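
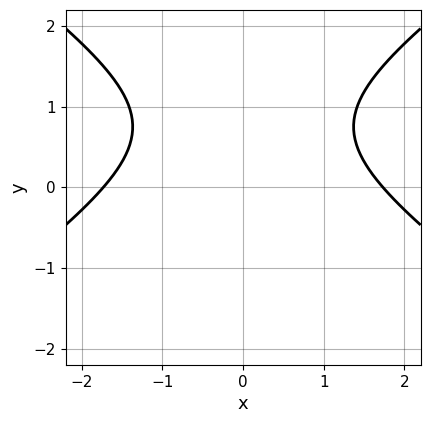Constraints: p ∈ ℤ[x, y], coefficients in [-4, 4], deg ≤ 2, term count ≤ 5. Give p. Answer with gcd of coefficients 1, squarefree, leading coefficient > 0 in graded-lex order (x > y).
x^2 - 2*y^2 + 3*y - 3

First, the degree is 2 — the shape is more complex than any degree-1 curve.
Then, symmetries: the x ↦ −x reflection is a symmetry, so x appears only in even powers.
Next, reading off the gridlines: no y-intercept at any integer in the box.
Finally, fitting integer coefficients to these (and the overall shape) gives p.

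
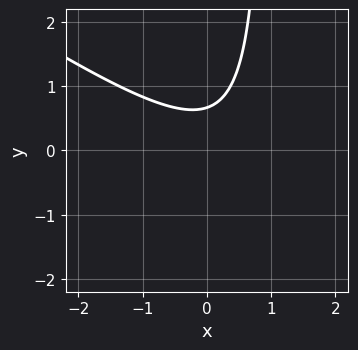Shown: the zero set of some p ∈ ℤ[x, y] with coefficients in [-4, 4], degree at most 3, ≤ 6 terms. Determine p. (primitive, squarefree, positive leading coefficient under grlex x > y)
2*x^2 + 3*x*y - x - 3*y + 2

deg p = 2. The shape is more complex than any degree-1 curve.
Reading off the gridlines: the curve avoids every integer x-axis point in the box.
Assembling these constraints gives the stated polynomial.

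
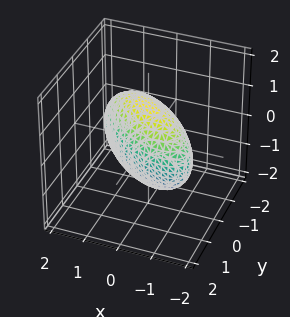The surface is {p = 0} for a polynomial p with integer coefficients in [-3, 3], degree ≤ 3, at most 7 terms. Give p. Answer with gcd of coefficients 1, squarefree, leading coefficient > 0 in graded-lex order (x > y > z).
1. deg p = 2.
2. Against the integer gridlines: the y-axis gridline crossings are at y ∈ {-1, 1}.
3. Fitting integer coefficients to these (and the overall shape) gives p.

2*x^2 + 3*x*y + 3*y^2 + 2*z^2 - 3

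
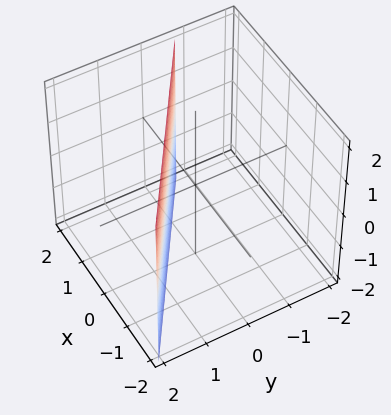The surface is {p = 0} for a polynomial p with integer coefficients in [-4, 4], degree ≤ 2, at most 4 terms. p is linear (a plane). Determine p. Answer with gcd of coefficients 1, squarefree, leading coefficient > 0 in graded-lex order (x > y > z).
First, degree: every cross-section is a straight line — this is a plane, so deg p = 1.
Next, against the integer gridlines: one x-axis crossing is at x = 1; it misses every integer gridline on the z-axis.
Finally, together with the visible shape, these determine p as stated.

2*x + 3*y - 2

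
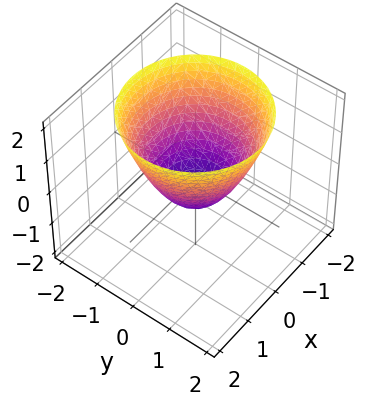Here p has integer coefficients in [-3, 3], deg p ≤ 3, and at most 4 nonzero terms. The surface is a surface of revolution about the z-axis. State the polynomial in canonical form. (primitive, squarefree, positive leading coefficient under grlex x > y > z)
(a) deg p = 2. No degree-1 surface has this shape.
(b) Symmetry: the surface is invariant under rotation about z: p = q(x² + y², z).
(c) From the visible intercepts: a circular section at z = 1 has radius between 1 and 2.
(d) Assembling these constraints gives the stated polynomial.

3*x^2 + 3*y^2 - 3*z - 2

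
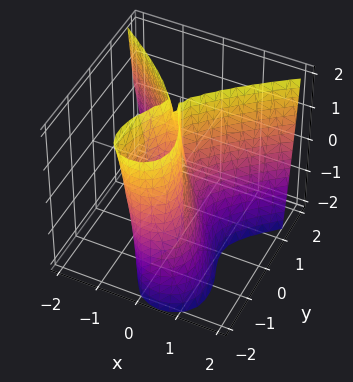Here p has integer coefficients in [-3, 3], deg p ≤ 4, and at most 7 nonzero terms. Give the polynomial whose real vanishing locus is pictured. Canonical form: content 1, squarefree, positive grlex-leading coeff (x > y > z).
First, the degree is 3 — the shape is more complex than any degree-2 surface.
Then, checking where it meets the axes: it crosses the x-axis at the gridline x = 0; the visible z-axis segment lies entirely on the surface.
Finally, putting this together gives p. Check: (0, -2, 0) on the y-axis lies on the surface, and p(0, -2, 0) = 0. ✓

y^3 - 3*x^2 - x*z + 2*y^2 + x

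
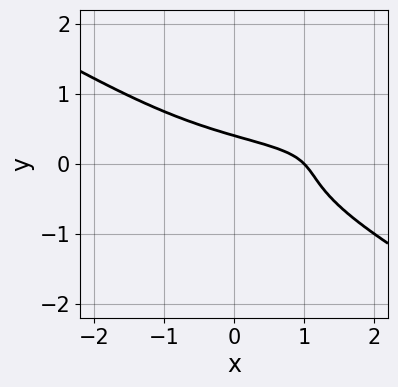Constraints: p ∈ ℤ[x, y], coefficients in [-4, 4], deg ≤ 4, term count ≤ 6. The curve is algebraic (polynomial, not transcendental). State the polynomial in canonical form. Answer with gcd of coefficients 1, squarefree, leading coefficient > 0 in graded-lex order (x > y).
First, deg p = 3. A generic line meets the curve in up to 3 points.
Next, reading off the gridlines: one x-axis crossing is at x = 1.
Finally, together with the visible shape, these determine p as stated.

x^2*y - 3*y^3 - x - 2*y + 1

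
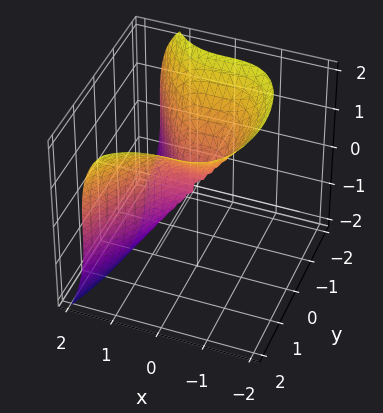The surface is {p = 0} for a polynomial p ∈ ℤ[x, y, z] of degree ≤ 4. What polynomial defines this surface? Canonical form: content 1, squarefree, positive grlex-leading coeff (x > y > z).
3*x^3 + z^3 - 3*y^2

1. deg p = 3. No degree-2 surface has this shape.
2. Reading off the gridlines: one x-axis crossing is at x = 0; one y-axis crossing is at y = 0; it meets the z-axis at z = 0 (among the integer gridlines).
3. Putting this together gives p.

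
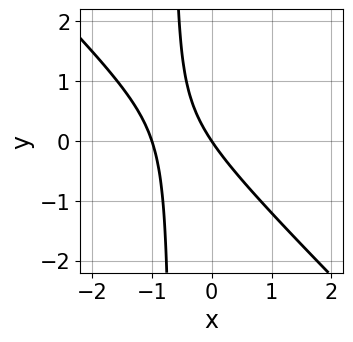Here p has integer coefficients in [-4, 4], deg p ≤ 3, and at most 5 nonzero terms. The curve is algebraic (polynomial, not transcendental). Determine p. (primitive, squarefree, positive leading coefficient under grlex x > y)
3*x^2 + 3*x*y + 3*x + 2*y

(a) deg p = 2.
(b) Observable constraints: among the integer gridlines, it crosses the x-axis at x ∈ {-1, 0}; it crosses the y-axis at the gridline y = 0.
(c) Putting this together gives p.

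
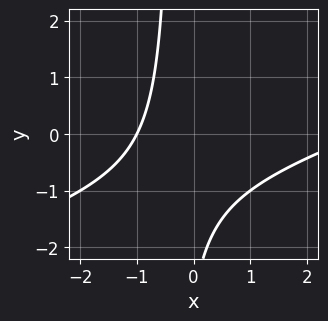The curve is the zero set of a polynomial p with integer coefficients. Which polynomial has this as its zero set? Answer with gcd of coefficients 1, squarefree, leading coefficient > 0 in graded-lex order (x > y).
x^2 - 3*x*y - 2*x - y - 3

1. Degree: no degree-1 curve has this shape, so deg p = 2.
2. From the axis intercepts and sections: the curve avoids every integer y-axis point in the box; it meets the x-axis at x = -1 (among the integer gridlines).
3. Fitting integer coefficients to these (and the overall shape) gives p.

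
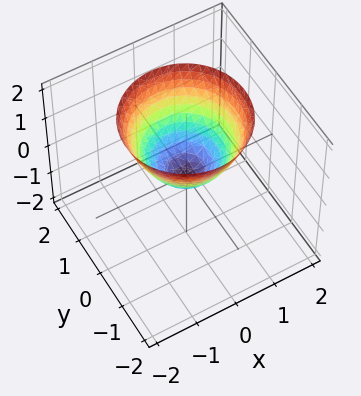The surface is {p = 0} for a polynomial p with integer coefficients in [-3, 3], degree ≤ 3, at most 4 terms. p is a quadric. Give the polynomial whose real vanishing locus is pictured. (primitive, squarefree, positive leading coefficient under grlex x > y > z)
x^2 + y^2 - z

First, deg p = 2. A single bowl opening along one axis; a quadric.
Then, symmetries: rotational symmetry about the z-axis ⇒ p depends on x, y only through x² + y².
Next, against the integer gridlines: a circular section at z = 2 has radius between 1 and 2; it meets the z-axis at z = 0 (among the integer gridlines).
Finally, fitting integer coefficients to these (and the overall shape) gives p.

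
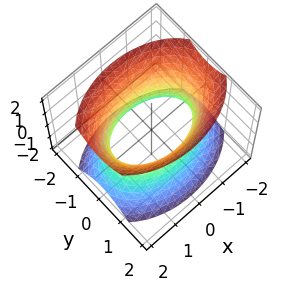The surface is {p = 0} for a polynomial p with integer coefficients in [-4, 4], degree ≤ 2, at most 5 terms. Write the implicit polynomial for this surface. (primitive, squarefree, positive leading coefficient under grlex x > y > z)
Degree: one connected sheet with a waist; a quadric, so deg p = 2.
Symmetries: mirror symmetry x ↦ −x ⇒ only even powers of x; mirror symmetry z ↦ −z ⇒ only even powers of z; it's symmetric under y → −y, forcing even powers of y.
From the visible intercepts: the y-axis gridline crossings are at y ∈ {-1, 1}; no z-intercept at any integer in the box.
Solving for integer coefficients yields p as stated.

x^2 + 2*y^2 - z^2 - 2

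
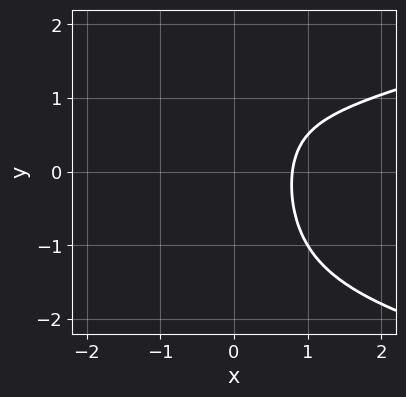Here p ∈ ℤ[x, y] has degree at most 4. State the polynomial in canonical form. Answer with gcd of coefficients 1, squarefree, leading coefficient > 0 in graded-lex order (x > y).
2*x^2*y^2 - 2*x^3 + 2*x^2*y - x*y + 1

The degree is 4 — the shape is more complex than any degree-3 curve.
Observable constraints: the curve avoids every integer y-axis point in the box.
The integer polynomial consistent with all of this is the stated p.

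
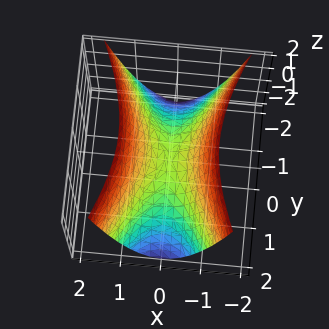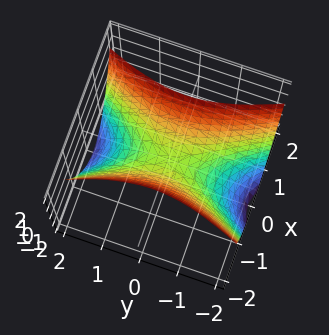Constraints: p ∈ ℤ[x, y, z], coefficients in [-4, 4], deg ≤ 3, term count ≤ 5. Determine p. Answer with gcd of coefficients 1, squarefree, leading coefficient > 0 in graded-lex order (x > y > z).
3*x^2 - y^2 - 2*z

First, the degree is 2 — a hyperbolic paraboloid; a quadric.
Then, symmetries: mirror symmetry x ↦ −x ⇒ only even powers of x; mirror symmetry y ↦ −y ⇒ only even powers of y.
Then, from the visible intercepts: it meets the z-axis at z = 0 (among the integer gridlines); it meets the y-axis at y = 0 (among the integer gridlines).
Finally, putting this together gives p.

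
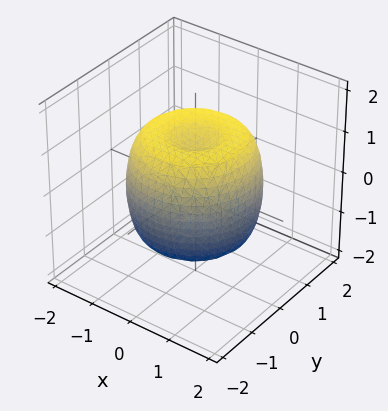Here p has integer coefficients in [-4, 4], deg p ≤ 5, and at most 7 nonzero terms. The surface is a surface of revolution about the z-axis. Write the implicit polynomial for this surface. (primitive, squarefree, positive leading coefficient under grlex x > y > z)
2*x^4 + 4*x^2*y^2 + 2*y^4 - 3*x^2 - 3*y^2 + 2*z^2 - 2

First, the degree is 4 — no degree-3 surface has this shape.
Next, symmetries: rotational symmetry about the z-axis ⇒ p depends on x, y only through x² + y².
Next, observable constraints: a circular section at z = -1 has radius between 1 and 2; the z-axis gridline crossings are at z ∈ {-1, 1}.
Finally, solving for integer coefficients yields p as stated.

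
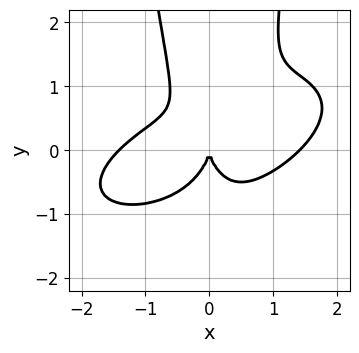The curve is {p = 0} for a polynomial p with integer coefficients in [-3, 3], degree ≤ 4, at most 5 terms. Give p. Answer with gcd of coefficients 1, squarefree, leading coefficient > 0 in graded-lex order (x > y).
1. Degree: a generic line meets the curve in up to 4 points, so deg p = 4.
2. Observable constraints: one y-axis crossing is at y = 0; one x-axis crossing is at x = 0.
3. Fitting integer coefficients to these (and the overall shape) gives p.

x^4 - 2*x^3*y + 3*x^2*y^2 - y^3 - 2*x^2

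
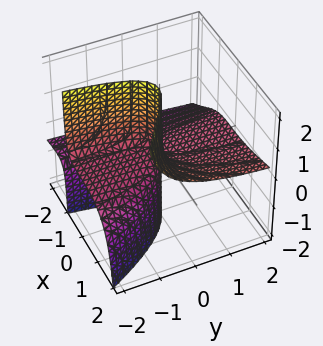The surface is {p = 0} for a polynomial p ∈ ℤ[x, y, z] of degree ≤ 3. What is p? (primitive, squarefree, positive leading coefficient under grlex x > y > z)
x^3 - 3*x^2*z - 2*x*y*z - 3*y*z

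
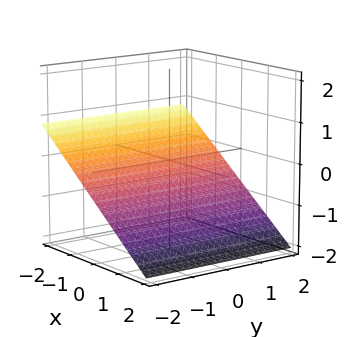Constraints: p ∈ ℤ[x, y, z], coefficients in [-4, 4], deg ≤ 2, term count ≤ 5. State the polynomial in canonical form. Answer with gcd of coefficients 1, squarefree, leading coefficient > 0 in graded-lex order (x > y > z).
2*x + 3*z + 2

1. Degree: every cross-section is a straight line — this is a plane, so deg p = 1.
2. Observable constraints: one x-axis crossing is at x = -1; the surface avoids every integer y-axis point in the box.
3. Putting this together gives p.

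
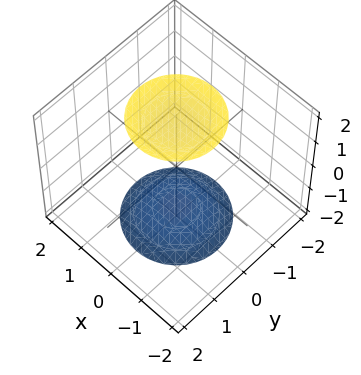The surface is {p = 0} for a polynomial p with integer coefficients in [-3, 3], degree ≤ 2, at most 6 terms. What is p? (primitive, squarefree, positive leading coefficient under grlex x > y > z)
1. I count 2 distinct pieces.
2. Degree: a generic line meets the surface in up to 2 points, so deg p = 2.
3. By symmetry, the surface is invariant under rotation about z: p = q(x² + y², z).
4. From the visible intercepts: it misses every integer gridline on the y-axis; it misses every integer gridline on the x-axis; a circular section at z = 2 has radius exactly 1.
5. Fitting integer coefficients to these (and the overall shape) gives p.

x^2 + y^2 - z^2 + 3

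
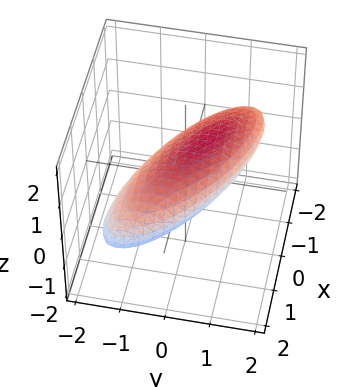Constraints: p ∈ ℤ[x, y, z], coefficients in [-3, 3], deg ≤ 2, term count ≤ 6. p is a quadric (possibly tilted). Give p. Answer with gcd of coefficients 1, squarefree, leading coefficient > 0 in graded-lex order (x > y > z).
x^2 + 2*x*y + 2*y^2 - y*z + 3*z^2 - 2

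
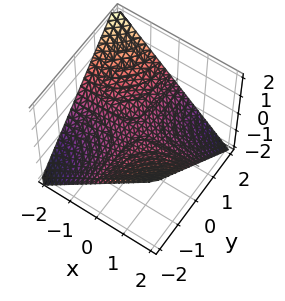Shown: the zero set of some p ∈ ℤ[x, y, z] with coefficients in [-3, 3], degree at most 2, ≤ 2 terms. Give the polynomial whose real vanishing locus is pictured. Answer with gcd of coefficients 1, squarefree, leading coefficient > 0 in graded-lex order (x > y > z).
x*y + 2*z

First, deg p = 2. A hyperbolic paraboloid; a quadric.
Then, against the integer gridlines: the visible y-axis segment lies entirely on the surface; it crosses the z-axis at the gridline z = 0; every point of the x-axis in the box is on the surface.
Finally, fitting integer coefficients to these (and the overall shape) gives p.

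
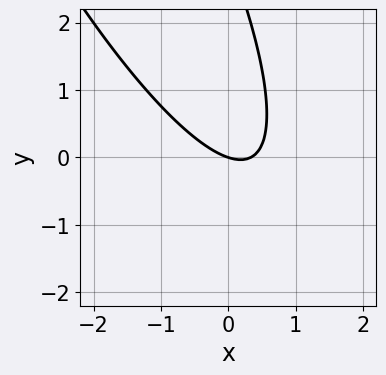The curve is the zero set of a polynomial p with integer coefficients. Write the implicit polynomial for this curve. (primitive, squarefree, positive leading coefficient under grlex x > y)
3*x^2 + 3*x*y + y^2 - x - 3*y

(a) Degree: a generic line meets the curve in up to 2 points, so deg p = 2.
(b) From the visible intercepts: it crosses the y-axis at the gridline y = 0; it crosses the x-axis at the gridline x = 0.
(c) Assembling these constraints gives the stated polynomial.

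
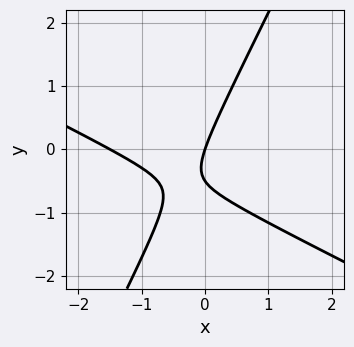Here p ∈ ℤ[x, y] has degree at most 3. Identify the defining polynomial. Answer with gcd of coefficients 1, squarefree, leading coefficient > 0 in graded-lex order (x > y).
(a) deg p = 2.
(b) Observable constraints: one y-axis crossing is at y = 0; one x-axis crossing is at x = 0.
(c) Putting this together gives p.

2*x^2 + 3*x*y - 2*y^2 + 3*x - y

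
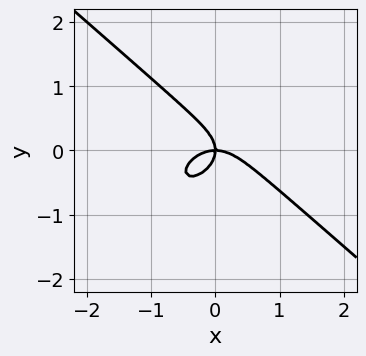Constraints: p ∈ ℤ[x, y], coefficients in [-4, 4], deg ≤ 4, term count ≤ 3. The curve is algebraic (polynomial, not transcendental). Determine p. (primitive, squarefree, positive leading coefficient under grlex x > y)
Degree: the shape is more complex than any degree-2 curve, so deg p = 3.
From the visible intercepts: one x-axis crossing is at x = 0; it meets the y-axis at y = 0 (among the integer gridlines).
Putting this together gives p.

2*x^3 + 3*y^3 + 2*x*y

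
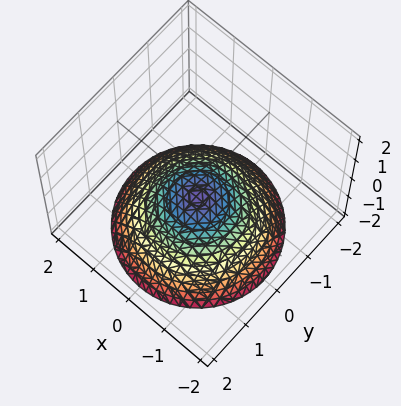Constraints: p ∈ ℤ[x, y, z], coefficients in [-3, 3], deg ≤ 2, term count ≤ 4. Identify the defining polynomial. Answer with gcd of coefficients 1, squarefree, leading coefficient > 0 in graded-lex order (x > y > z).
First, deg p = 2. No degree-1 surface has this shape.
Next, by symmetry, the z-axis is an axis of rotation, so x and y enter only as x² + y².
Then, reading off the gridlines: the surface avoids every integer x-axis point in the box; it misses every integer gridline on the y-axis; a circular section at z = -1 has radius exactly 1.
Finally, these observations pin down the coefficients.

x^2 + y^2 + 2*z + 1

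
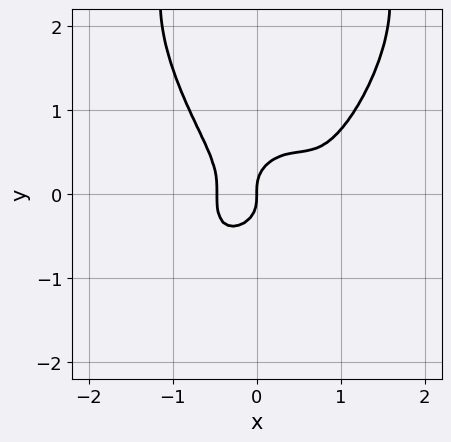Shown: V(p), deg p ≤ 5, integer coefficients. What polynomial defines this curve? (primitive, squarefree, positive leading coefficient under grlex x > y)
The degree is 4 — a generic line meets the curve in up to 4 points.
Against the integer gridlines: one y-axis crossing is at y = 0; it crosses the x-axis at the gridline x = 0.
Fitting integer coefficients to these (and the overall shape) gives p.

3*x^4 + y^4 - 3*x^3 - 3*y^3 + x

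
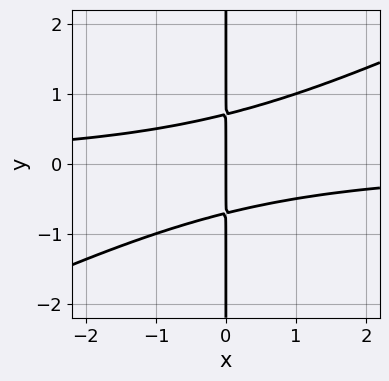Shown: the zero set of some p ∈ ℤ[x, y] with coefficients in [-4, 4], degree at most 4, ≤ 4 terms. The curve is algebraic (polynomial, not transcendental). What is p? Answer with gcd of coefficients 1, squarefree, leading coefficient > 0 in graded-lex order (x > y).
x^2*y - 2*x*y^2 + x

(a) deg p = 3. The shape is more complex than any degree-2 curve.
(b) From the visible intercepts: every point of the y-axis in the box is on the curve; it crosses the x-axis at the gridline x = 0.
(c) The integer polynomial consistent with all of this is the stated p.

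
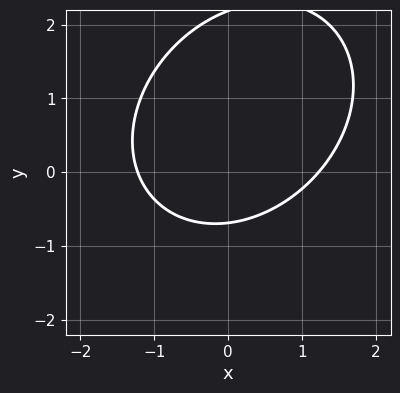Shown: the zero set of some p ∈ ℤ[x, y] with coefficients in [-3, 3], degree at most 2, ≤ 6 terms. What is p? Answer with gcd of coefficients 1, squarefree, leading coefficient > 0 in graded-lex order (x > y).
(a) deg p = 2.
(b) Matching integer coefficients to the picture gives p.

2*x^2 - x*y + 2*y^2 - 3*y - 3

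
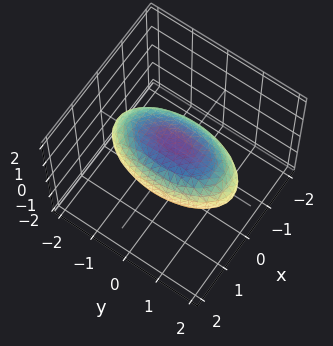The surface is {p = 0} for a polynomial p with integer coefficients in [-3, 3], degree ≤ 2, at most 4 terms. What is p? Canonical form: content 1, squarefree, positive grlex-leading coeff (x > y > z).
3*x^2 + y^2 + 3*z^2 - 3

First, the degree is 2 — bounded and convex; a quadric.
Next, symmetries: it's symmetric under y → −y, forcing even powers of y; the x ↦ −x reflection is a symmetry, so x appears only in even powers; mirror symmetry z ↦ −z ⇒ only even powers of z.
Then, checking where it meets the axes: among the integer gridlines, it crosses the x-axis at x ∈ {-1, 1}; among the integer gridlines, it crosses the z-axis at z ∈ {-1, 1}.
Finally, solving for integer coefficients yields p as stated.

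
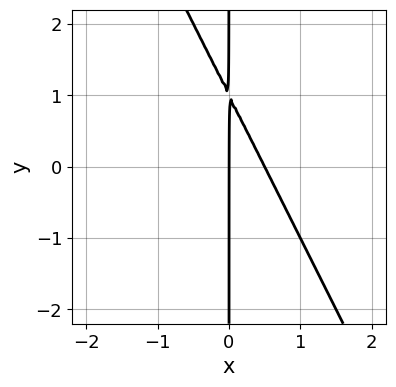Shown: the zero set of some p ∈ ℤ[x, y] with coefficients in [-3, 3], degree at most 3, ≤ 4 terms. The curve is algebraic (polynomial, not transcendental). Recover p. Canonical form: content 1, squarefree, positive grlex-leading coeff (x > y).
(a) Degree: a generic line meets the curve in up to 2 points, so deg p = 2.
(b) From the axis intercepts and sections: it meets the x-axis at x = 0 (among the integer gridlines); the visible y-axis segment lies entirely on the curve.
(c) Together with the visible shape, these determine p as stated.

2*x^2 + x*y - x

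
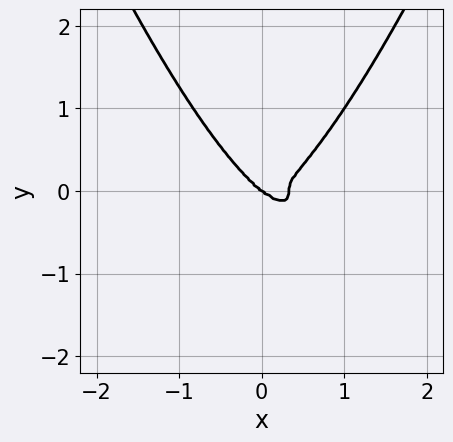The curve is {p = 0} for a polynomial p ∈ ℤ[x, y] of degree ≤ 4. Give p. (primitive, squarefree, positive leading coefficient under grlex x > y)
3*x^4 - x^3 - 2*y^3

1. Degree: no degree-3 curve has this shape, so deg p = 4.
2. Observable constraints: it crosses the y-axis at the gridline y = 0; it crosses the x-axis at the gridline x = 0.
3. These observations pin down the coefficients.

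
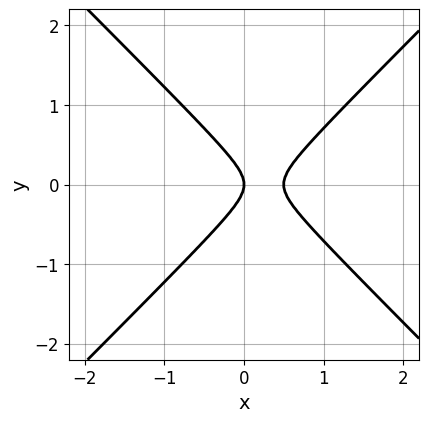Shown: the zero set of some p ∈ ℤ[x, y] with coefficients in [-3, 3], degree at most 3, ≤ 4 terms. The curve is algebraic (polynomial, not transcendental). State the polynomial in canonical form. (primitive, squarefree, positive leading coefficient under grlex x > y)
(a) The degree is 2 — a generic line meets the curve in up to 2 points.
(b) Symmetries: the y ↦ −y reflection is a symmetry, so y appears only in even powers.
(c) From the axis intercepts and sections: it crosses the y-axis at the gridline y = 0; it crosses the x-axis at the gridline x = 0.
(d) Solving for integer coefficients yields p as stated.

2*x^2 - 2*y^2 - x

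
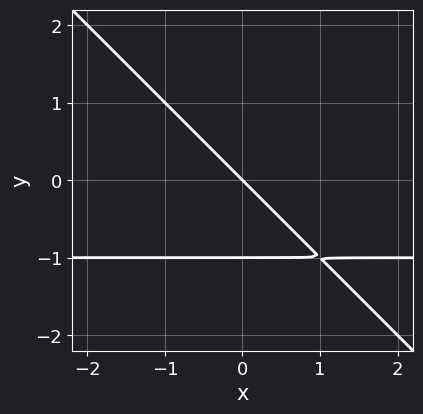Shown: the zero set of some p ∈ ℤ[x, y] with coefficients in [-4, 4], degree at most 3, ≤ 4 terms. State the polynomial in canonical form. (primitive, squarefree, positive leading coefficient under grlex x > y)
x*y + y^2 + x + y

deg p = 2. No degree-1 curve has this shape.
Checking where it meets the axes: the y-axis gridline crossings are at y ∈ {-1, 0}; it crosses the x-axis at the gridline x = 0.
Matching integer coefficients to the picture gives p.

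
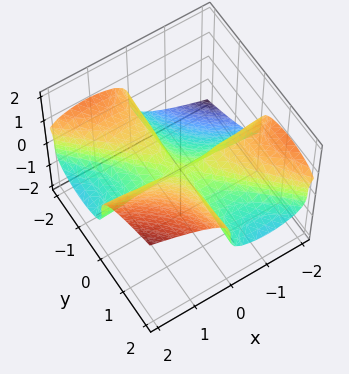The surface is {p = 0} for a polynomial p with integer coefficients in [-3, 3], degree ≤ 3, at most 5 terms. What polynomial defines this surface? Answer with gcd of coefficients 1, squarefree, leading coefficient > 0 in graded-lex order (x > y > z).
1. The degree is 3 — no degree-2 surface has this shape.
2. Against the integer gridlines: every point of the y-axis in the box is on the surface; every point of the x-axis in the box is on the surface.
3. These observations pin down the coefficients.

x^2*y + x*y^2 - 3*z^3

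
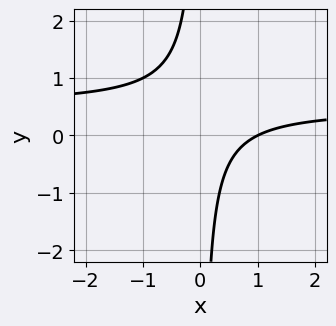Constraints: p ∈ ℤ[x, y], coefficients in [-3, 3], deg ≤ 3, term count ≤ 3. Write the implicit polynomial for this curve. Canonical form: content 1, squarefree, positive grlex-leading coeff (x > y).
1. The degree is 2 — the shape is more complex than any degree-1 curve.
2. From the axis intercepts and sections: no y-intercept at any integer in the box; one x-axis crossing is at x = 1.
3. These observations pin down the coefficients.

2*x*y - x + 1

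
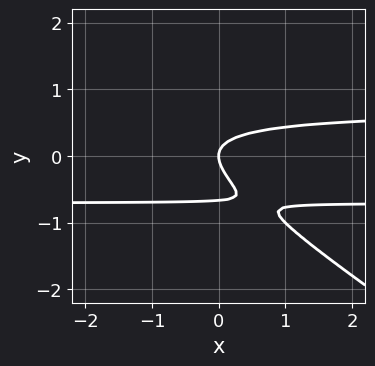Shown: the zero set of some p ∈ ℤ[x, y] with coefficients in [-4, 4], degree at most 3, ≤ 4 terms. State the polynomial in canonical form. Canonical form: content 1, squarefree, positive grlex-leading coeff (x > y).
First, deg p = 3. A generic line meets the curve in up to 3 points.
Next, reading off the gridlines: it meets the y-axis at y = 0 (among the integer gridlines); one x-axis crossing is at x = 0.
Finally, solving for integer coefficients yields p as stated.

2*x*y^2 + 3*y^3 + 2*y^2 - x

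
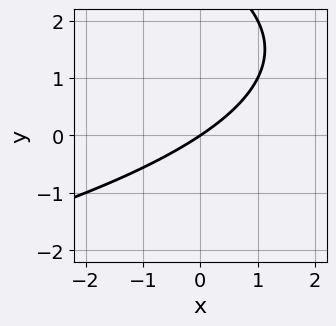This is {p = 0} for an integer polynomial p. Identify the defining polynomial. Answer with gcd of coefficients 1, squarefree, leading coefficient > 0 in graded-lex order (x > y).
y^2 + 2*x - 3*y

First, the degree is 2 — no degree-1 curve has this shape.
Next, observable constraints: one x-axis crossing is at x = 0; it meets the y-axis at y = 0 (among the integer gridlines).
Finally, these observations pin down the coefficients.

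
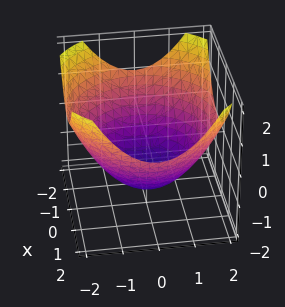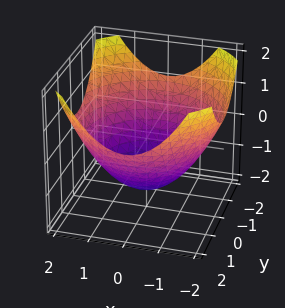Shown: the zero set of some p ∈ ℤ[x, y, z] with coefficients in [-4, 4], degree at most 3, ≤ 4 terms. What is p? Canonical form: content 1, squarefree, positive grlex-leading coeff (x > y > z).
Degree: a generic line meets the surface in up to 2 points, so deg p = 2.
Symmetries: every cross-section ⟂ z is a circle, so x, y appear only via x² + y².
From the visible intercepts: a circular section at z = -1 has radius exactly 1.
Fitting integer coefficients to these (and the overall shape) gives p.

x^2 + y^2 - 2*z - 3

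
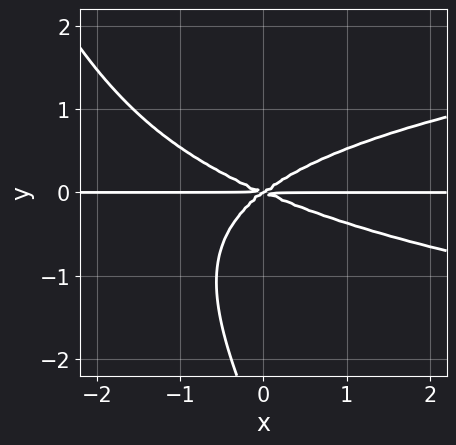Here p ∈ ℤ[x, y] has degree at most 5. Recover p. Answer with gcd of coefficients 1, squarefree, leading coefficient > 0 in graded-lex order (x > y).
2*x*y^3 + y^4 - x^2*y - x*y^2 + 3*y^3

(a) deg p = 4. The shape is more complex than any degree-3 curve.
(b) Against the integer gridlines: every point of the x-axis in the box is on the curve; one y-axis crossing is at y = 0.
(c) Together with the visible shape, these determine p as stated.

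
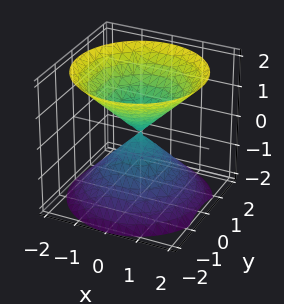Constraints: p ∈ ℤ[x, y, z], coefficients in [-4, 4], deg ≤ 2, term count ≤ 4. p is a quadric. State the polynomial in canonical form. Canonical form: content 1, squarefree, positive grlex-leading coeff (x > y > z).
x^2 + y^2 - z^2

The picture has 2 separate pieces. Treating them together as one polynomial.
Degree: a double cone through the origin; a quadric, so deg p = 2.
Symmetries: rotational symmetry about the z-axis ⇒ p depends on x, y only through x² + y²; the z ↦ −z reflection is a symmetry, so z appears only in even powers.
Reading off the gridlines: a circular section at z = 1 has radius exactly 1; one x-axis crossing is at x = 0; it crosses the z-axis at the gridline z = 0.
Solving for integer coefficients yields p as stated.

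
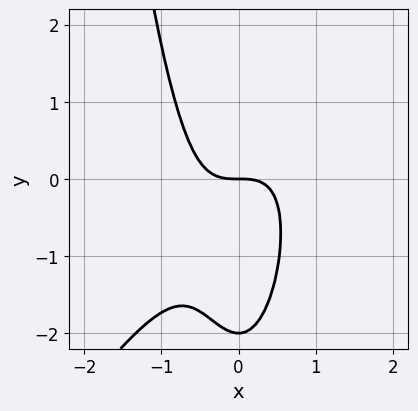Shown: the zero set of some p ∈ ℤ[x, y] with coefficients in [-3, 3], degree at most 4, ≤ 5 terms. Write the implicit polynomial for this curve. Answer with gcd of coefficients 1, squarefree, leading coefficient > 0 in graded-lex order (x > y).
First, the degree is 3 — a generic line meets the curve in up to 3 points.
Next, from the axis intercepts and sections: among the integer gridlines, it crosses the y-axis at y ∈ {-2, 0}; it meets the x-axis at x = 0 (among the integer gridlines).
Finally, together with the visible shape, these determine p as stated.

3*x^3 - 2*x^2*y + y^2 + 2*y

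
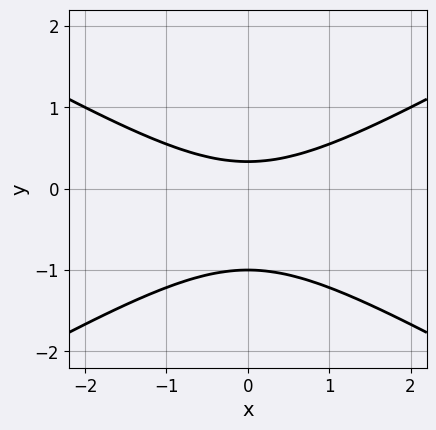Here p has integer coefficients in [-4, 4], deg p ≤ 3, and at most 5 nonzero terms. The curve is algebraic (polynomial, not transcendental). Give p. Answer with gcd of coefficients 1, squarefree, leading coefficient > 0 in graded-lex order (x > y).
x^2 - 3*y^2 - 2*y + 1

First, degree: no degree-1 curve has this shape, so deg p = 2.
Then, symmetries: mirror symmetry x ↦ −x ⇒ only even powers of x.
Next, observable constraints: it crosses the y-axis at the gridline y = -1; no x-intercept at any integer in the box.
Finally, assembling these constraints gives the stated polynomial.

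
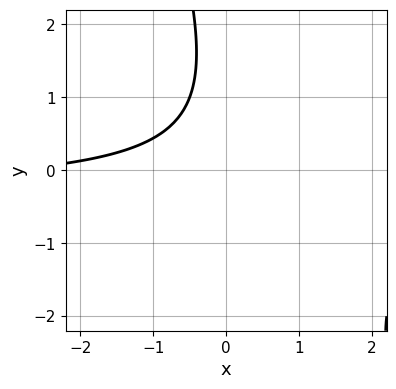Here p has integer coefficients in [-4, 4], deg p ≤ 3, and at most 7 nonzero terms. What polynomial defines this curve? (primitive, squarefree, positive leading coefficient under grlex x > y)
1. The degree is 2 — the shape is more complex than any degree-1 curve.
2. Checking where it meets the axes: the curve avoids every integer x-axis point in the box; the curve avoids every integer y-axis point in the box.
3. Matching integer coefficients to the picture gives p.

3*x*y + y^2 + x - 2*y + 3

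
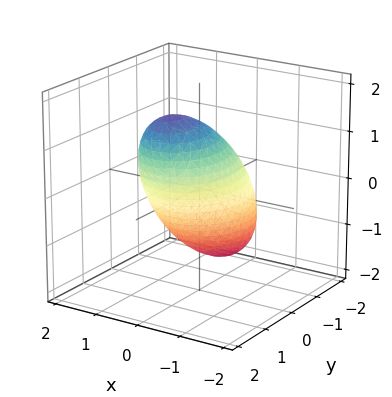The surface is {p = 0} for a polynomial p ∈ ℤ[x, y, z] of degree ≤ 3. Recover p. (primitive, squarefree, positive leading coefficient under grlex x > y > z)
The degree is 2 — a generic line meets the surface in up to 2 points.
Against the integer gridlines: the x-axis gridline crossings are at x ∈ {-1, 1}.
Assembling these constraints gives the stated polynomial.

3*x^2 + x*z + 2*y^2 - 3*y*z + 2*z^2 - 3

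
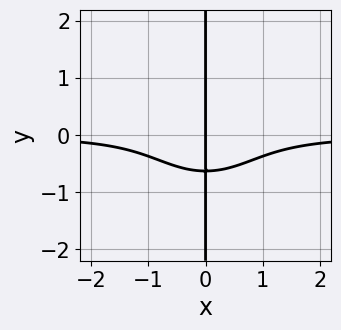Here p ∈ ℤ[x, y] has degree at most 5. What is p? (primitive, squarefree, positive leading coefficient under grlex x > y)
3*x^3*y + 3*x*y^3 + 2*x*y + 2*x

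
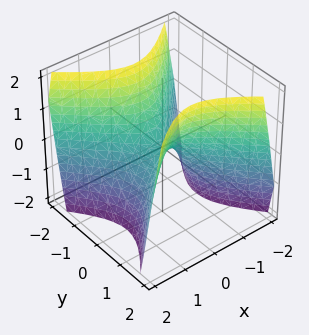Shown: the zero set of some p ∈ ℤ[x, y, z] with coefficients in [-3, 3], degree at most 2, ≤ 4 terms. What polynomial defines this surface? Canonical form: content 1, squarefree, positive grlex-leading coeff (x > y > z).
3*x^2 - 3*y^2 + 2*z

1. The degree is 2 — a hyperbolic paraboloid; a quadric.
2. Symmetries: the y ↦ −y reflection is a symmetry, so y appears only in even powers; it's symmetric under x → −x, forcing even powers of x.
3. From the axis intercepts and sections: one x-axis crossing is at x = 0; it crosses the z-axis at the gridline z = 0.
4. The integer polynomial consistent with all of this is the stated p.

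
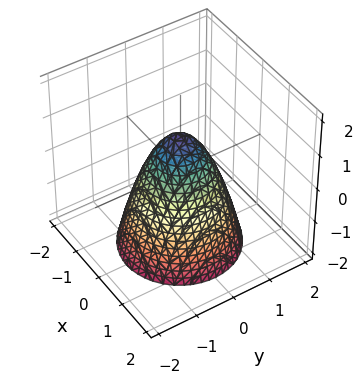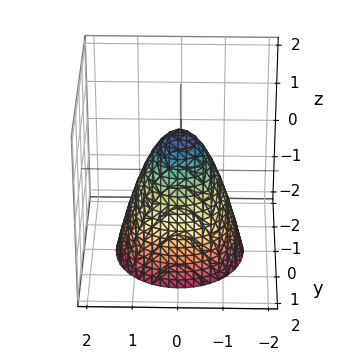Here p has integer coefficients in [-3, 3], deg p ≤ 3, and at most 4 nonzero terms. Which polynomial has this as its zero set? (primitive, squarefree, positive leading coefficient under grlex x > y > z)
First, deg p = 2. No degree-1 surface has this shape.
Then, symmetries: the z-axis is an axis of rotation, so x and y enter only as x² + y².
Next, from the visible intercepts: a circular section at z = -2 has radius between 1 and 2; it crosses the z-axis at the gridline z = 1.
Finally, the integer polynomial consistent with all of this is the stated p.

3*x^2 + 3*y^2 + 2*z - 2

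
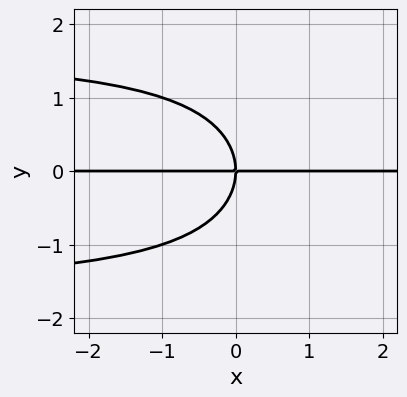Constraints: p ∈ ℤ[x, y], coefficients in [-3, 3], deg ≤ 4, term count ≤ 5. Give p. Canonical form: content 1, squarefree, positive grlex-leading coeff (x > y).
x*y^3 - 2*y^3 - 3*x*y

(a) The degree is 4 — no degree-3 curve has this shape.
(b) From the visible intercepts: the visible x-axis segment lies entirely on the curve; it crosses the y-axis at the gridline y = 0.
(c) Together with the visible shape, these determine p as stated.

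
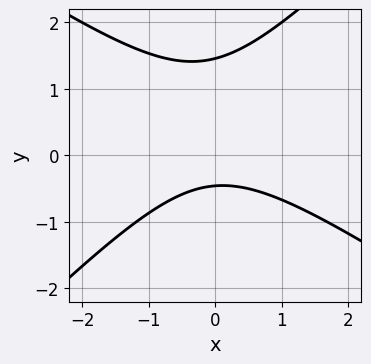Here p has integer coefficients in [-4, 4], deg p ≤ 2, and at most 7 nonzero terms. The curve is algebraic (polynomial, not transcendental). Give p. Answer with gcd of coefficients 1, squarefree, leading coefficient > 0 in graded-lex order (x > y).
2*x^2 + x*y - 3*y^2 + 3*y + 2

First, deg p = 2.
Then, checking where it meets the axes: it misses every integer gridline on the x-axis.
Finally, the integer polynomial consistent with all of this is the stated p.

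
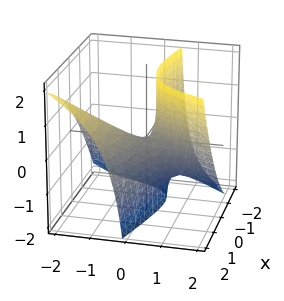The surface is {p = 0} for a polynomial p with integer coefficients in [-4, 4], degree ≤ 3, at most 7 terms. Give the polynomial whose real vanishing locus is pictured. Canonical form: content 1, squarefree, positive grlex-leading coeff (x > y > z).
x^2 + 3*x*y - y^2 - 3*y*z + z

Degree: the shape is more complex than any degree-1 surface, so deg p = 2.
From the axis intercepts and sections: it crosses the y-axis at the gridline y = 0; it meets the x-axis at x = 0 (among the integer gridlines).
Solving for integer coefficients yields p as stated.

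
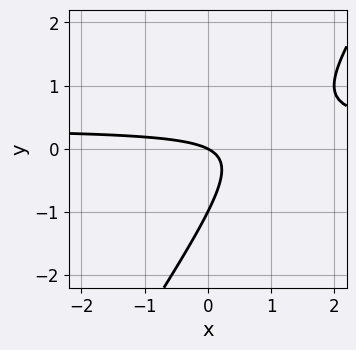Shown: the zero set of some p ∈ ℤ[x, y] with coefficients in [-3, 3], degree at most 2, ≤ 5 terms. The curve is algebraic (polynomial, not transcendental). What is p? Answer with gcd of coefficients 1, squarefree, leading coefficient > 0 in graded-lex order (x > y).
The degree is 2 — a generic line meets the curve in up to 2 points.
Checking where it meets the axes: the y-axis gridline crossings are at y ∈ {-1, 0}; one x-axis crossing is at x = 0.
Together with the visible shape, these determine p as stated.

3*x*y - 2*y^2 - x - 2*y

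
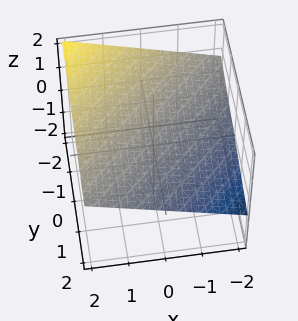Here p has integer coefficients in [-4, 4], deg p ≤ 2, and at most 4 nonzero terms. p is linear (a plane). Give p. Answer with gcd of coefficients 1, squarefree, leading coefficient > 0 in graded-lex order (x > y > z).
The degree is 1 — every cross-section is a straight line — this is a plane.
Checking where it meets the axes: one y-axis crossing is at y = 2; one x-axis crossing is at x = -2.
Solving for integer coefficients yields p as stated.

x - y - 3*z + 2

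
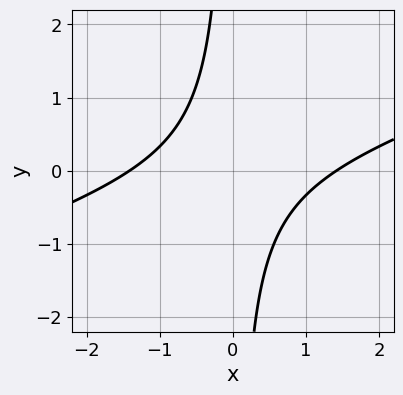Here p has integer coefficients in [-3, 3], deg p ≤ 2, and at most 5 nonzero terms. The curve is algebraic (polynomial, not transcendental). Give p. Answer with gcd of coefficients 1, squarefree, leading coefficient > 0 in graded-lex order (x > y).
x^2 - 3*x*y - 2

(a) The degree is 2 — a generic line meets the curve in up to 2 points.
(b) From the axis intercepts and sections: the curve avoids every integer y-axis point in the box.
(c) Putting this together gives p.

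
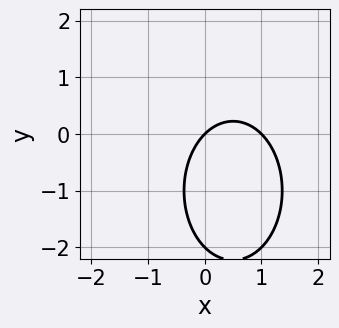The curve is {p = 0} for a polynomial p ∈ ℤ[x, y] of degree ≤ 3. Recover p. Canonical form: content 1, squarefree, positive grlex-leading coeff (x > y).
The degree is 2 — no degree-1 curve has this shape.
Reading off the gridlines: among the integer gridlines, it crosses the x-axis at x ∈ {0, 1}; among the integer gridlines, it crosses the y-axis at y ∈ {-2, 0}.
Together with the visible shape, these determine p as stated.

2*x^2 + y^2 - 2*x + 2*y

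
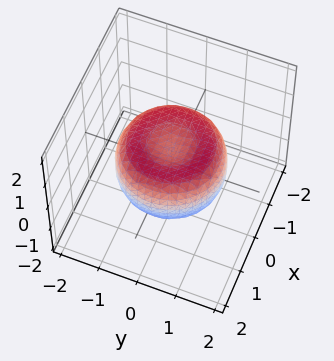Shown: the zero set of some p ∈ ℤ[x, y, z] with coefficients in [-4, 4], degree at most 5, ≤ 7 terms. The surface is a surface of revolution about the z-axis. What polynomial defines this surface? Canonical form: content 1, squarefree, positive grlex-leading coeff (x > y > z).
2*x^4 + 4*x^2*y^2 + 2*y^4 - 3*x^2 - 3*y^2 + 3*z^2 - 1

1. deg p = 4.
2. Symmetry: the surface is invariant under rotation about z: p = q(x² + y², z).
3. From the visible intercepts: a circular section at z = 0 has radius between 1 and 2.
4. These observations pin down the coefficients.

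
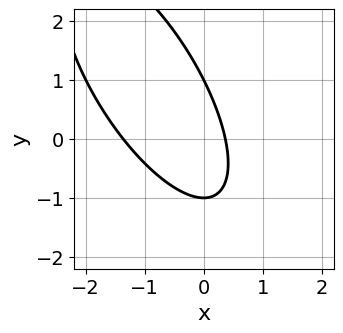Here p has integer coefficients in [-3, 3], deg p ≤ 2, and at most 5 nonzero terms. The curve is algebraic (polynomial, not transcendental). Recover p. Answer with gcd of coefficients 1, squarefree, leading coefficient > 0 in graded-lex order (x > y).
2*x^2 + 2*x*y + y^2 + 2*x - 1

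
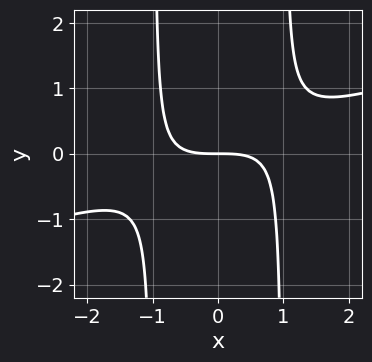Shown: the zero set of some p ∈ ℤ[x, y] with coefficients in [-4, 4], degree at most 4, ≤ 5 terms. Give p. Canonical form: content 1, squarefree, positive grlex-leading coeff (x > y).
1. The degree is 3 — a generic line meets the curve in up to 3 points.
2. Observable constraints: it meets the y-axis at y = 0 (among the integer gridlines); it crosses the x-axis at the gridline x = 0.
3. Matching integer coefficients to the picture gives p.

x^3 - 3*x^2*y + 3*y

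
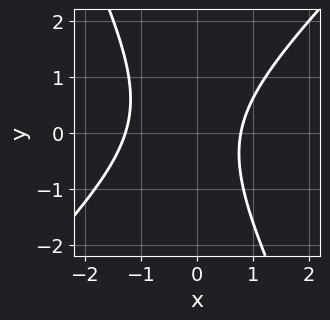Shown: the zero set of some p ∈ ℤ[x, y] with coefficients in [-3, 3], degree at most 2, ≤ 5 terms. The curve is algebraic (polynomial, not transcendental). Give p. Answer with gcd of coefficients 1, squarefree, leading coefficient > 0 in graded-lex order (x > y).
deg p = 2. The shape is more complex than any degree-1 curve.
From the visible intercepts: the curve avoids every integer y-axis point in the box.
Fitting integer coefficients to these (and the overall shape) gives p.

2*x^2 - x*y - y^2 + x - 2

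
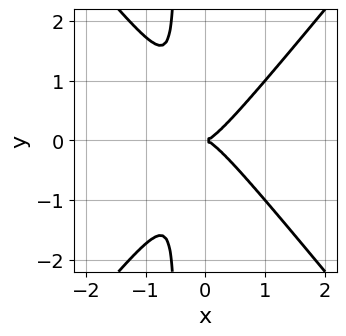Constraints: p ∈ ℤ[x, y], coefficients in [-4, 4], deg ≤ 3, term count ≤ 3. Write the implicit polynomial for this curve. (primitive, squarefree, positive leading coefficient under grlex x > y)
First, the degree is 3 — no degree-2 curve has this shape.
Next, symmetries: the y ↦ −y reflection is a symmetry, so y appears only in even powers.
Next, observable constraints: it meets the y-axis at y = 0 (among the integer gridlines); one x-axis crossing is at x = 0.
Finally, the integer polynomial consistent with all of this is the stated p.

3*x^3 - 2*x*y^2 - y^2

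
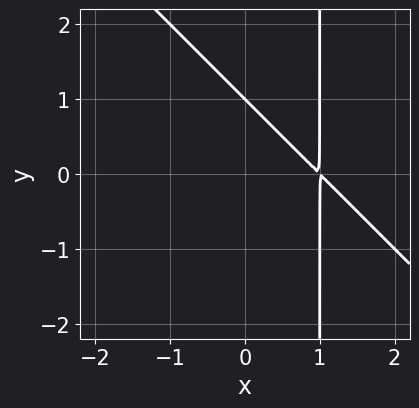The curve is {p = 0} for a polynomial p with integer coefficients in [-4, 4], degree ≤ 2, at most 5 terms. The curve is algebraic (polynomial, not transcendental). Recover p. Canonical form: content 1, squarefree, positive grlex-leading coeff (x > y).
First, deg p = 2.
Then, observable constraints: one y-axis crossing is at y = 1.
Finally, fitting integer coefficients to these (and the overall shape) gives p.

x^2 + x*y - 2*x - y + 1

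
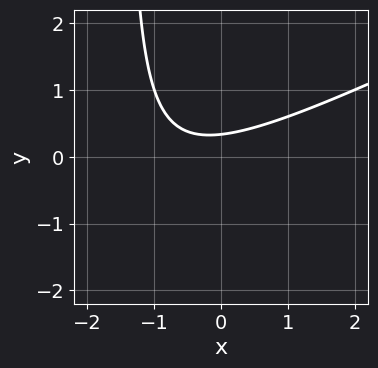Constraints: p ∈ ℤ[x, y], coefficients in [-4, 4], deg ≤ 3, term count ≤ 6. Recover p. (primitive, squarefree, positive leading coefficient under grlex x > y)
x^2 - 2*x*y + x - 3*y + 1

1. deg p = 2.
2. Observable constraints: the curve avoids every integer x-axis point in the box.
3. Solving for integer coefficients yields p as stated.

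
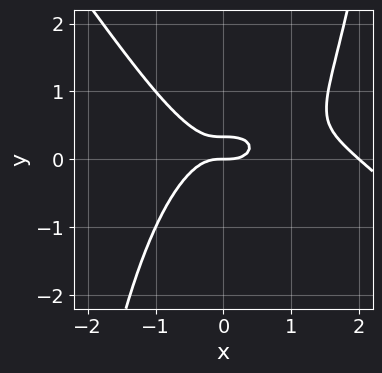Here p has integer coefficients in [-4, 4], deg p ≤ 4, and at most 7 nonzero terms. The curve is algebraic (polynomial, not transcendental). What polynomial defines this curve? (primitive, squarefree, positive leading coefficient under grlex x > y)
x^4 + x^3*y - 2*x^3 - 3*y^2 + y

(a) The degree is 4 — a generic line meets the curve in up to 4 points.
(b) Observable constraints: it crosses the y-axis at the gridline y = 0; among the integer gridlines, it crosses the x-axis at x ∈ {0, 2}.
(c) Solving for integer coefficients yields p as stated.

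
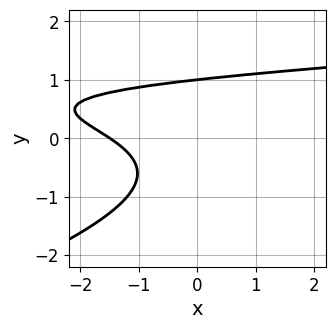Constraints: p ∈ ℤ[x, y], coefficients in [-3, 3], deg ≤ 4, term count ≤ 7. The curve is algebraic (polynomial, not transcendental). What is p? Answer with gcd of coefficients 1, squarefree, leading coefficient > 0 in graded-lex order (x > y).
(a) The degree is 3 — no degree-2 curve has this shape.
(b) From the axis intercepts and sections: it crosses the y-axis at the gridline y = 1.
(c) These observations pin down the coefficients.

x*y^2 - 3*y^3 - 2*x*y + 2*x + 3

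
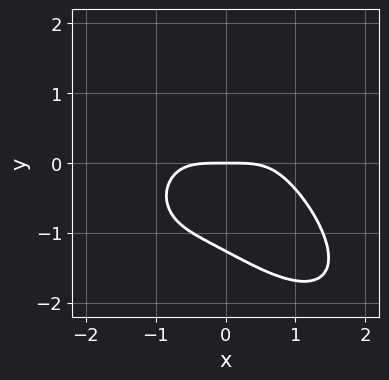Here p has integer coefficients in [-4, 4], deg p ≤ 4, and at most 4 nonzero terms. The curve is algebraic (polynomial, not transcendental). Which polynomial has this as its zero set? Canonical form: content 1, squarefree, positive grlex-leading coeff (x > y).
x^4 + y^4 - 2*x*y^2 + 2*y

Degree: no degree-3 curve has this shape, so deg p = 4.
From the axis intercepts and sections: it meets the x-axis at x = 0 (among the integer gridlines); it meets the y-axis at y = 0 (among the integer gridlines).
The integer polynomial consistent with all of this is the stated p.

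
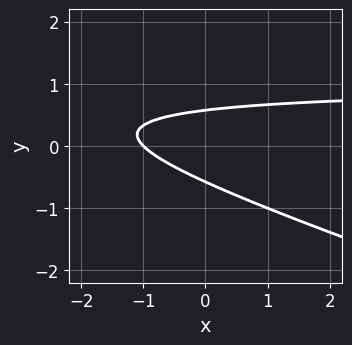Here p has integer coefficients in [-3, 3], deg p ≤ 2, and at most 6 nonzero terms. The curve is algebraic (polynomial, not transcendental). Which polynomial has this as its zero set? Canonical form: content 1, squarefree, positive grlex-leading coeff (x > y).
x*y + 3*y^2 - x - 1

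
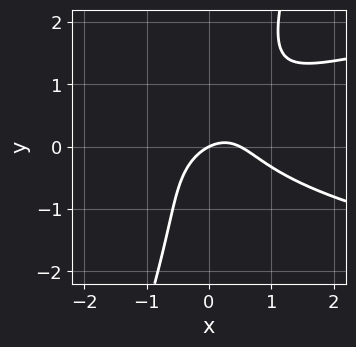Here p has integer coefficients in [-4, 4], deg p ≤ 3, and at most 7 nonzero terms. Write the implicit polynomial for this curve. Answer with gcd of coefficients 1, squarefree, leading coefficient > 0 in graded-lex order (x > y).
3*x*y^2 - y^3 - 2*x^2 + x - 2*y

The degree is 3 — no degree-2 curve has this shape.
From the visible intercepts: one x-axis crossing is at x = 0; it meets the y-axis at y = 0 (among the integer gridlines).
Fitting integer coefficients to these (and the overall shape) gives p.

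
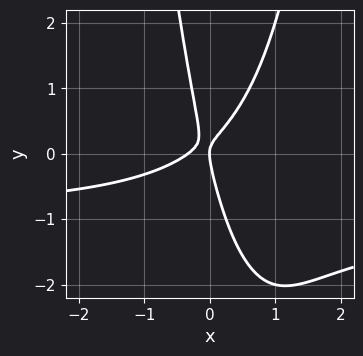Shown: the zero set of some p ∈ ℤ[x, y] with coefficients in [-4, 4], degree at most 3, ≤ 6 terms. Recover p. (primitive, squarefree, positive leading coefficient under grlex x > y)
1. The degree is 3 — no degree-2 curve has this shape.
2. Observable constraints: one x-axis crossing is at x = 0; it crosses the y-axis at the gridline y = 0.
3. Fitting integer coefficients to these (and the overall shape) gives p.

3*x^2*y + 3*x^2 - 3*x*y - y^2 + x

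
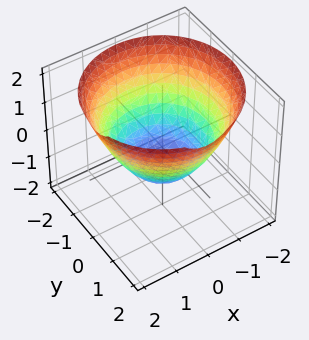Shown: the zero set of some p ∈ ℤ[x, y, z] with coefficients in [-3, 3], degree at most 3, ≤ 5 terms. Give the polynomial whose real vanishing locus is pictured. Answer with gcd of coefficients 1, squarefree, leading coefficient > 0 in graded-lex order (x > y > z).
2*x^2 + 2*y^2 - 3*z - 3

1. Degree: no degree-1 surface has this shape, so deg p = 2.
2. Symmetry: every cross-section ⟂ z is a circle, so x, y appear only via x² + y².
3. Reading off the gridlines: a circular section at z = 0 has radius between 1 and 2; it meets the z-axis at z = -1 (among the integer gridlines).
4. Fitting integer coefficients to these (and the overall shape) gives p.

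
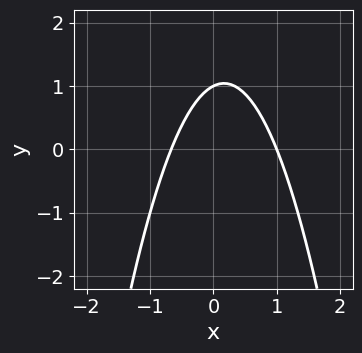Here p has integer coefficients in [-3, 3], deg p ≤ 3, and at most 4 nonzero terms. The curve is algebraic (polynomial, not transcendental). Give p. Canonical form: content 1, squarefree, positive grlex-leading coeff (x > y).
1. Degree: the shape is more complex than any degree-1 curve, so deg p = 2.
2. Reading off the gridlines: it crosses the x-axis at the gridline x = 1; one y-axis crossing is at y = 1.
3. Together with the visible shape, these determine p as stated.

3*x^2 - x + 2*y - 2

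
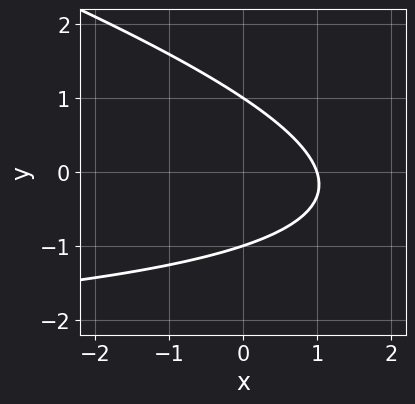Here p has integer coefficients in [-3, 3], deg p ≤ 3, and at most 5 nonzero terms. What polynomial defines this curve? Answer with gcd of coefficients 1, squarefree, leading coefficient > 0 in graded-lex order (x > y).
x*y + 3*y^2 + 3*x - 3

The degree is 2 — no degree-1 curve has this shape.
Checking where it meets the axes: it meets the x-axis at x = 1 (among the integer gridlines); the y-axis gridline crossings are at y ∈ {-1, 1}.
Matching integer coefficients to the picture gives p.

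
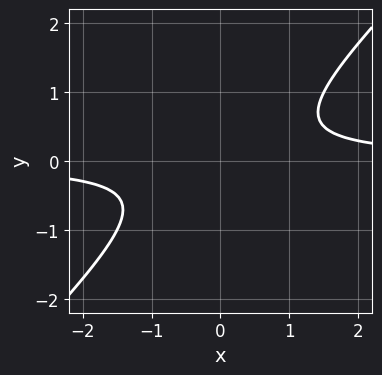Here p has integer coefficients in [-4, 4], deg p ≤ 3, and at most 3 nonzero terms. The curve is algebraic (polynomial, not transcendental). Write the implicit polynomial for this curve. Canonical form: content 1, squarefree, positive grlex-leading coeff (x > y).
2*x*y - 2*y^2 - 1

1. deg p = 2. A generic line meets the curve in up to 2 points.
2. Reading off the gridlines: it misses every integer gridline on the y-axis; the curve avoids every integer x-axis point in the box.
3. Together with the visible shape, these determine p as stated.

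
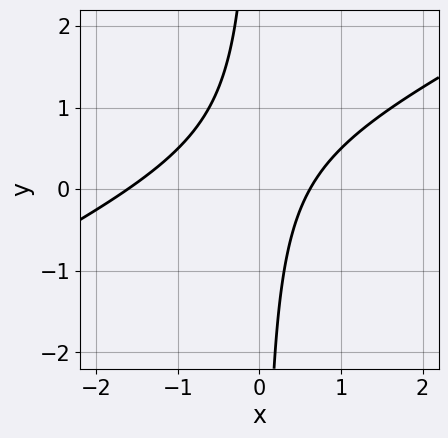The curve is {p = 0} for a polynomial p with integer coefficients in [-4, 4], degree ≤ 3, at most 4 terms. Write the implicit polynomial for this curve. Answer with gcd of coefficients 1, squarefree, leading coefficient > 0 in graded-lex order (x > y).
x^2 - 2*x*y + x - 1

First, the degree is 2 — no degree-1 curve has this shape.
Then, from the axis intercepts and sections: the curve avoids every integer y-axis point in the box.
Finally, fitting integer coefficients to these (and the overall shape) gives p.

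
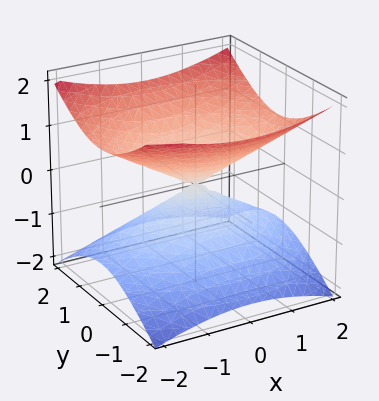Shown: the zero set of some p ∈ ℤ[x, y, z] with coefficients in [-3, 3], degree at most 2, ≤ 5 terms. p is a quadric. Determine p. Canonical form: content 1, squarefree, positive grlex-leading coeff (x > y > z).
1. Degree: two nappes meeting at a single point; a quadric, so deg p = 2.
2. Symmetries: mirror symmetry x ↦ −x ⇒ only even powers of x; mirror symmetry y ↦ −y ⇒ only even powers of y; the z ↦ −z reflection is a symmetry, so z appears only in even powers.
3. From the visible intercepts: it meets the x-axis at x = 0 (among the integer gridlines); it meets the z-axis at z = 0 (among the integer gridlines); one y-axis crossing is at y = 0.
4. Solving for integer coefficients yields p as stated.

x^2 + 2*y^2 - 3*z^2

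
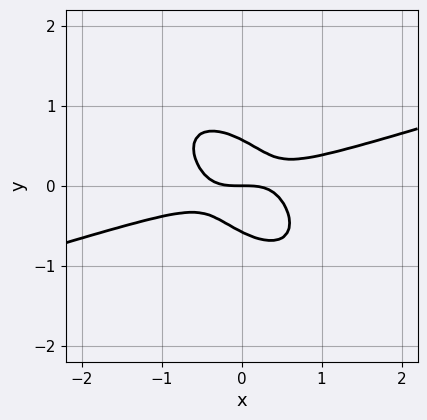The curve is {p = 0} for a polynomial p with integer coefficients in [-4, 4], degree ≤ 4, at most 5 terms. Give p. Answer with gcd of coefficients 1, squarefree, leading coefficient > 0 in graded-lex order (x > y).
x^3 - 2*x^2*y - 3*x*y^2 - 3*y^3 + y

(a) The degree is 3 — a generic line meets the curve in up to 3 points.
(b) From the axis intercepts and sections: it meets the y-axis at y = 0 (among the integer gridlines); one x-axis crossing is at x = 0.
(c) Putting this together gives p.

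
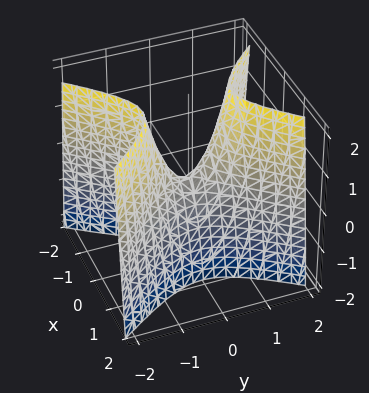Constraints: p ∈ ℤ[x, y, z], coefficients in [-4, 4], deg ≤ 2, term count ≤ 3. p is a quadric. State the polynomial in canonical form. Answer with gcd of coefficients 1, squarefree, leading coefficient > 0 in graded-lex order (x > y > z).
1. deg p = 2.
2. Symmetries: the x ↦ −x reflection is a symmetry, so x appears only in even powers; the y ↦ −y reflection is a symmetry, so y appears only in even powers.
3. Reading off the gridlines: one x-axis crossing is at x = 0; it crosses the y-axis at the gridline y = 0; it meets the z-axis at z = 0 (among the integer gridlines).
4. Fitting integer coefficients to these (and the overall shape) gives p.

3*x^2 - 2*y^2 + z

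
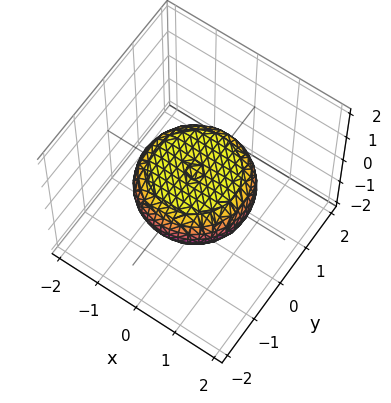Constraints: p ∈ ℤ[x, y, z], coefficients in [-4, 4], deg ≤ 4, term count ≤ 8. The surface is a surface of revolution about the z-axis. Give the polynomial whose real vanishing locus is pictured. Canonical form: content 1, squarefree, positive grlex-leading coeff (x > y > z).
x^4 + 2*x^2*y^2 + y^4 - x^2 - y^2 + 3*z^2 - 1

deg p = 4. The shape is more complex than any degree-3 surface.
By symmetry, the surface is invariant under rotation about z: p = q(x² + y², z).
From the axis intercepts and sections: a circular section at z = 0 has radius between 1 and 2.
The integer polynomial consistent with all of this is the stated p.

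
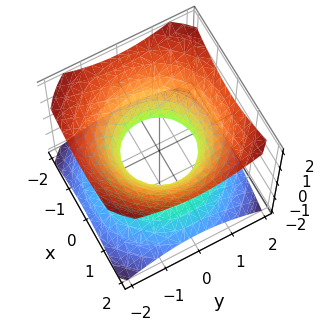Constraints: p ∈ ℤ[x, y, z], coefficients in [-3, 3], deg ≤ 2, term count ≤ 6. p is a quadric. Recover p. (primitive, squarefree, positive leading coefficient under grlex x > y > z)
(a) Degree: one connected sheet with a waist; a quadric, so deg p = 2.
(b) Symmetry: the z-axis is an axis of rotation, so x and y enter only as x² + y²; the z ↦ −z reflection is a symmetry, so z appears only in even powers.
(c) Reading off the gridlines: the y-axis gridline crossings are at y ∈ {-1, 1}; it misses every integer gridline on the z-axis.
(d) These observations pin down the coefficients. Check: (-1, 0, 0) on the x-axis lies on the surface, and p(-1, 0, 0) = 0. ✓

2*x^2 + 2*y^2 - 3*z^2 - 2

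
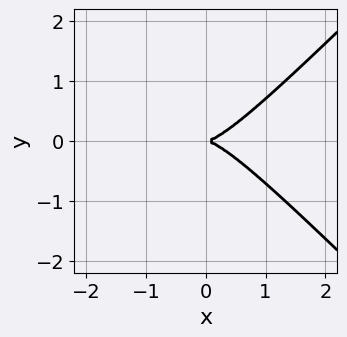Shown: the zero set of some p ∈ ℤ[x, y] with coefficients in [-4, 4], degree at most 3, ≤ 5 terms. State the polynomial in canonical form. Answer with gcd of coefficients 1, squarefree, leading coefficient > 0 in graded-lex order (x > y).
(a) The degree is 3 — the shape is more complex than any degree-2 curve.
(b) Symmetries: mirror symmetry y ↦ −y ⇒ only even powers of y.
(c) From the axis intercepts and sections: one x-axis crossing is at x = 0; one y-axis crossing is at y = 0.
(d) Putting this together gives p.

x^3 - x*y^2 - y^2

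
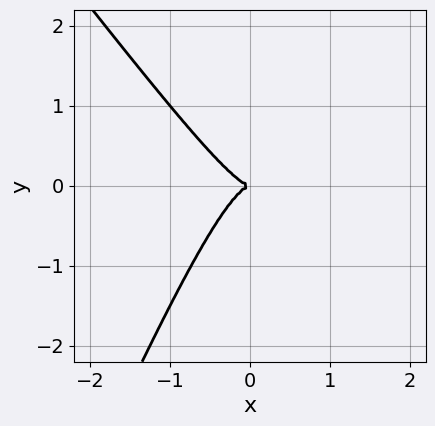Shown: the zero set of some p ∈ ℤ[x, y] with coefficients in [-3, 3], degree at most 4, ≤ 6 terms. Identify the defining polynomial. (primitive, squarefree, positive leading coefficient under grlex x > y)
3*x^3 + x^2*y - x*y^2 + y^2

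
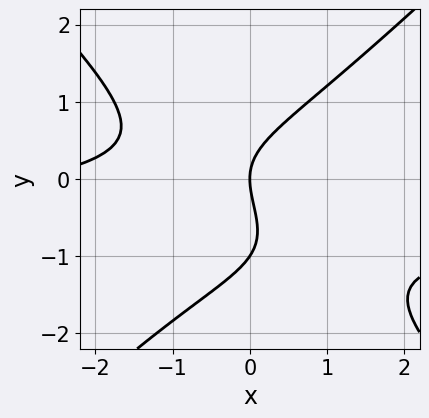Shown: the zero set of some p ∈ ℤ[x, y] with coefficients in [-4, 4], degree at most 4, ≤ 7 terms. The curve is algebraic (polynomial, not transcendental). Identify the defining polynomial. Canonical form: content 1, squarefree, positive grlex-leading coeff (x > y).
1. The degree is 3 — the shape is more complex than any degree-2 curve.
2. Reading off the gridlines: one x-axis crossing is at x = 0; among the integer gridlines, it crosses the y-axis at y ∈ {-1, 0}.
3. Matching integer coefficients to the picture gives p.

2*x^2*y - 2*y^3 + x^2 - 2*y^2 + 3*x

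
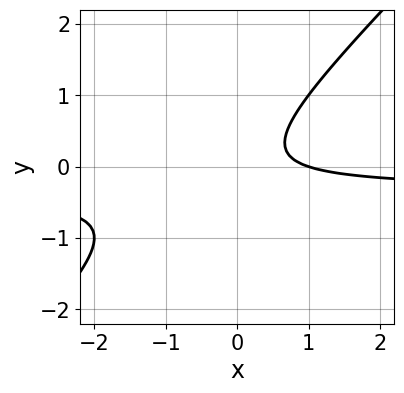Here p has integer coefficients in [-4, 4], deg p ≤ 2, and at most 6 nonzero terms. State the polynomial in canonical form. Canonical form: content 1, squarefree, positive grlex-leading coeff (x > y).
(a) The degree is 2 — the shape is more complex than any degree-1 curve.
(b) Checking where it meets the axes: it misses every integer gridline on the y-axis; it crosses the x-axis at the gridline x = 1.
(c) Putting this together gives p.

3*x*y - 3*y^2 + x - 1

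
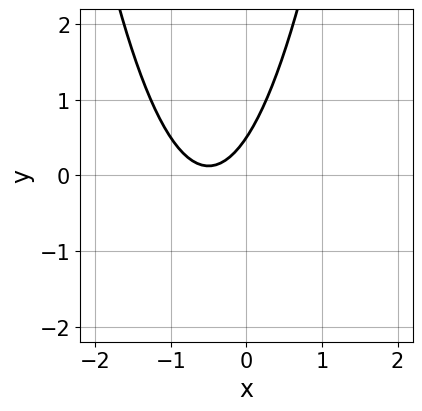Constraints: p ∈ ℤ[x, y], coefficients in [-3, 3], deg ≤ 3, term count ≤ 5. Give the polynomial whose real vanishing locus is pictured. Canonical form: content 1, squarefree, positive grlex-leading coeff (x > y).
1. The degree is 2 — the shape is more complex than any degree-1 curve.
2. From the visible intercepts: no x-intercept at any integer in the box.
3. Solving for integer coefficients yields p as stated.

3*x^2 + 3*x - 2*y + 1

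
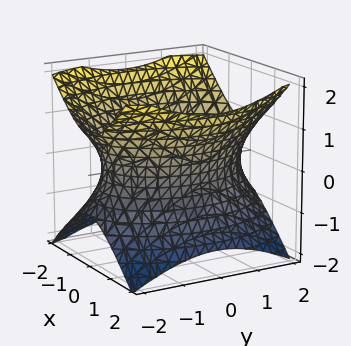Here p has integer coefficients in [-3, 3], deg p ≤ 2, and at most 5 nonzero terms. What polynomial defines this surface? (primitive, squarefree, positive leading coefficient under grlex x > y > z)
2*x^2 + y^2 - 2*z^2 - 3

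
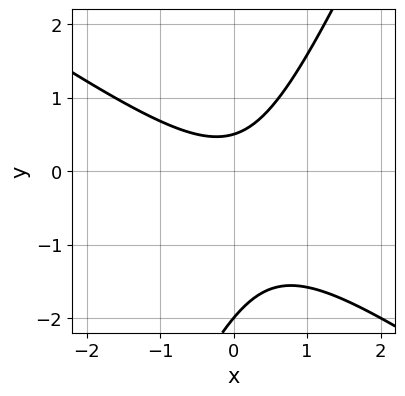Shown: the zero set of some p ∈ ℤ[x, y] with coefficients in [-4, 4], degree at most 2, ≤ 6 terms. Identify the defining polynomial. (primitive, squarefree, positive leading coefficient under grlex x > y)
1. Degree: a generic line meets the curve in up to 2 points, so deg p = 2.
2. Reading off the gridlines: one y-axis crossing is at y = -2; the curve avoids every integer x-axis point in the box.
3. These observations pin down the coefficients.

3*x^2 + 3*x*y - 2*y^2 - 3*y + 2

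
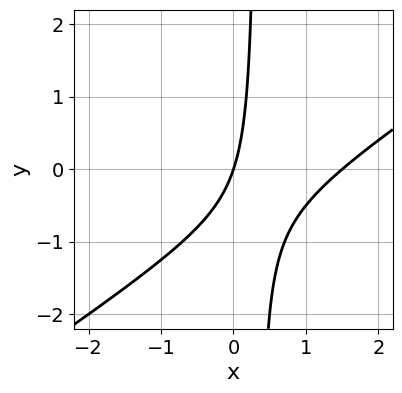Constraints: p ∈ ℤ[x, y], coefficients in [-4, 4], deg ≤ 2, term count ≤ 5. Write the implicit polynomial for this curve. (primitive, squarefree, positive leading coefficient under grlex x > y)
First, the degree is 2 — no degree-1 curve has this shape.
Then, against the integer gridlines: one y-axis crossing is at y = 0; it meets the x-axis at x = 0 (among the integer gridlines).
Finally, the integer polynomial consistent with all of this is the stated p.

2*x^2 - 3*x*y - 3*x + y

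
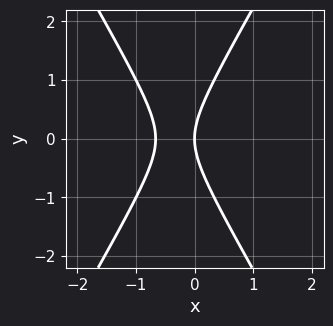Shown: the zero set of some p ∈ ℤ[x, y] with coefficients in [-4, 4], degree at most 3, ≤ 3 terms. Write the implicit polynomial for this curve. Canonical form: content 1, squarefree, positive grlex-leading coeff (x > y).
3*x^2 - y^2 + 2*x

1. deg p = 2. No degree-1 curve has this shape.
2. Symmetries: the y ↦ −y reflection is a symmetry, so y appears only in even powers.
3. Against the integer gridlines: it meets the x-axis at x = 0 (among the integer gridlines); one y-axis crossing is at y = 0.
4. The integer polynomial consistent with all of this is the stated p.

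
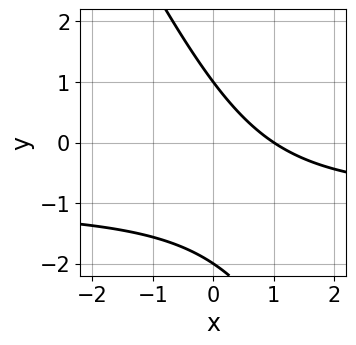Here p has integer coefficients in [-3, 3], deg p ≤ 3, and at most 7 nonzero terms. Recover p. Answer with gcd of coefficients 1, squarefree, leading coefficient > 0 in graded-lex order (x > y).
2*x*y + y^2 + 2*x + y - 2

First, degree: a generic line meets the curve in up to 2 points, so deg p = 2.
Then, reading off the gridlines: the y-axis gridline crossings are at y ∈ {-2, 1}; it crosses the x-axis at the gridline x = 1.
Finally, putting this together gives p.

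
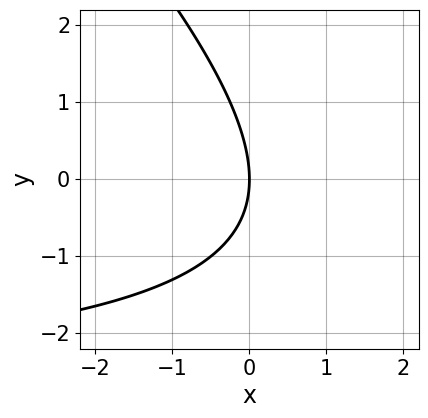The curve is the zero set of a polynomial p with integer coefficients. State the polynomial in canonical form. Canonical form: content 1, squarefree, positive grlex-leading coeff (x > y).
x*y + y^2 + 3*x

1. Degree: no degree-1 curve has this shape, so deg p = 2.
2. From the axis intercepts and sections: one x-axis crossing is at x = 0; it meets the y-axis at y = 0 (among the integer gridlines).
3. Assembling these constraints gives the stated polynomial.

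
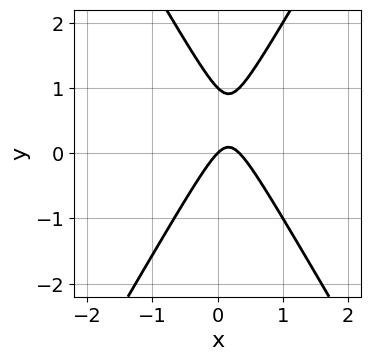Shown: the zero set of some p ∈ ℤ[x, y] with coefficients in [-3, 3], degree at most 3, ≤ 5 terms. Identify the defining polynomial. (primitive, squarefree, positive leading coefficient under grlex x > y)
First, deg p = 2. A generic line meets the curve in up to 2 points.
Next, from the axis intercepts and sections: among the integer gridlines, it crosses the y-axis at y ∈ {0, 1}; it crosses the x-axis at the gridline x = 0.
Finally, together with the visible shape, these determine p as stated.

3*x^2 - y^2 - x + y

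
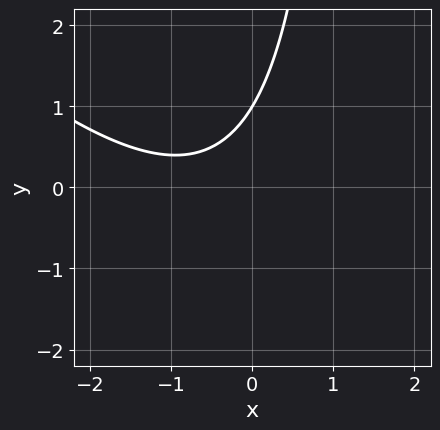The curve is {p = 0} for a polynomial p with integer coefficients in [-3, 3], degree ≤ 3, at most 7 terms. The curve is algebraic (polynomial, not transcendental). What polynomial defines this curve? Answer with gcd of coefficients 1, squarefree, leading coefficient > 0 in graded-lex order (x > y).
(a) The degree is 2 — no degree-1 curve has this shape.
(b) From the visible intercepts: the curve avoids every integer x-axis point in the box; one y-axis crossing is at y = 1.
(c) Solving for integer coefficients yields p as stated.

2*x^2 + 2*x*y + 3*x - 3*y + 3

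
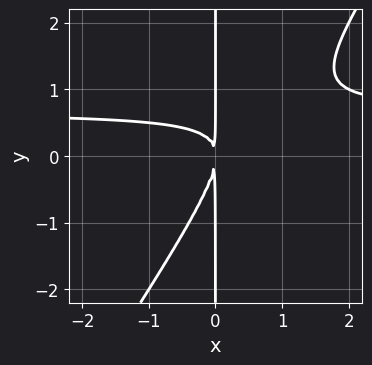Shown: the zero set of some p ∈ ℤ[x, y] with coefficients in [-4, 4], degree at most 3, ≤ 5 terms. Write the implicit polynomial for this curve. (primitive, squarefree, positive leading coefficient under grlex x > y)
3*x^2*y - 2*x*y^2 - 2*x^2

(a) The degree is 3 — a generic line meets the curve in up to 3 points.
(b) Reading off the gridlines: the visible y-axis segment lies entirely on the curve.
(c) Putting this together gives p.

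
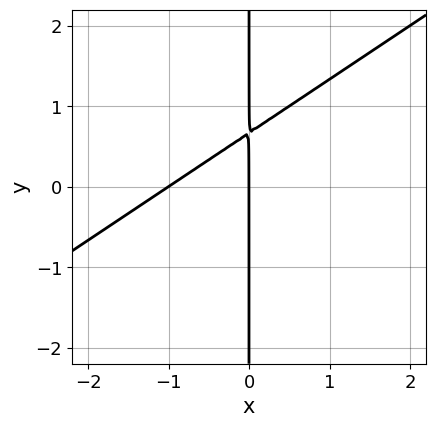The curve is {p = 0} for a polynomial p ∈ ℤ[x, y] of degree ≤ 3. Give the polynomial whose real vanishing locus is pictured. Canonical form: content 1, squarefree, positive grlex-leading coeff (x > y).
2*x^2 - 3*x*y + 2*x

1. The degree is 2 — no degree-1 curve has this shape.
2. Observable constraints: the visible y-axis segment lies entirely on the curve; the x-axis gridline crossings are at x ∈ {-1, 0}.
3. These observations pin down the coefficients.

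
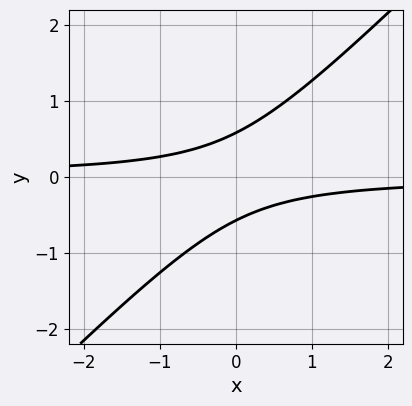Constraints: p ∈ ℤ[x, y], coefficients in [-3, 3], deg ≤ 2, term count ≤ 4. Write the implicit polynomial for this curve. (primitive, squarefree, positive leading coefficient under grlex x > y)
3*x*y - 3*y^2 + 1

Degree: a generic line meets the curve in up to 2 points, so deg p = 2.
From the visible intercepts: the curve avoids every integer x-axis point in the box.
Matching integer coefficients to the picture gives p.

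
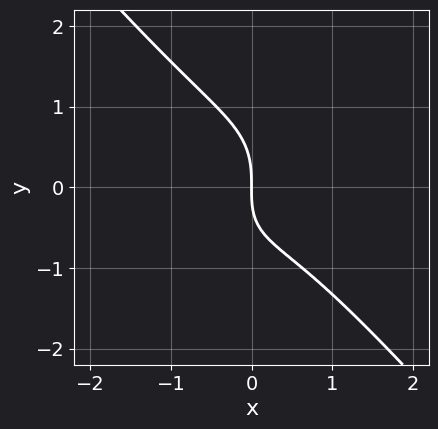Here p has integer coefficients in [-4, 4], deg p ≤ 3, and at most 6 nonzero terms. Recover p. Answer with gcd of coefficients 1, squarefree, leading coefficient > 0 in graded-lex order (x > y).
3*x^3 + 2*y^3 + x*y + 3*x

(a) Degree: no degree-2 curve has this shape, so deg p = 3.
(b) From the visible intercepts: it meets the y-axis at y = 0 (among the integer gridlines); it meets the x-axis at x = 0 (among the integer gridlines).
(c) These observations pin down the coefficients.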